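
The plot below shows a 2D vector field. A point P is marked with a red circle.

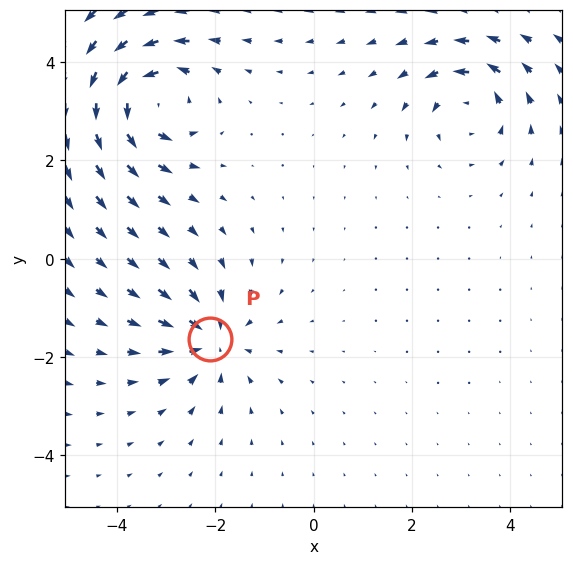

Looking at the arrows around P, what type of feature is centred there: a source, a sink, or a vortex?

At P (-2.1, -1.6) the arrows converge inward. Divergence about -4, curl ≈0 — negative divergence with near-zero curl is a sink.

sink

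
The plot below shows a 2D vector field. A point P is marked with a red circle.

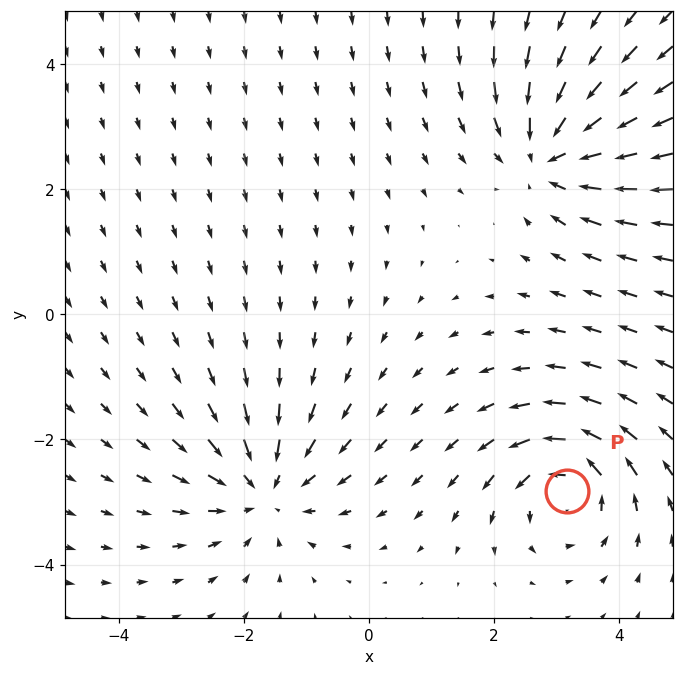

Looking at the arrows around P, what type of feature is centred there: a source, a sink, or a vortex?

vortex

At P (3.2, -2.8) the arrows circulate counterclockwise. Divergence ≈0, curl about +5 — near-zero divergence with nonzero curl is a vortex.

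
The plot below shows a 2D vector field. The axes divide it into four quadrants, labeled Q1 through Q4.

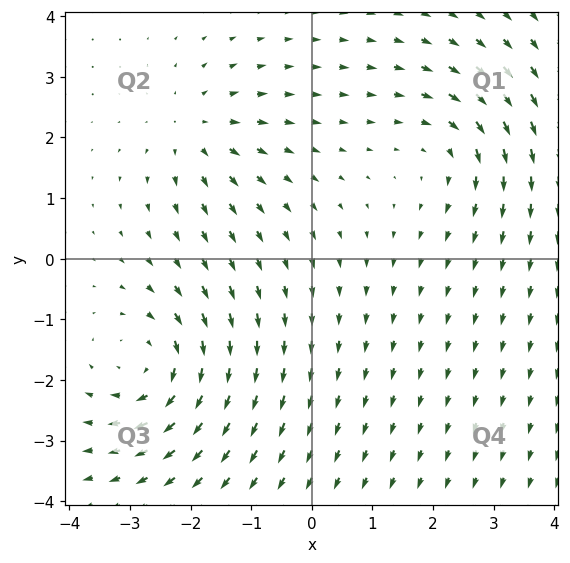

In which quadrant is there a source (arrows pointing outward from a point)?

The source sits at approximately (-1.9, 2.1), which lies in quadrant Q2. The divergence there is about +4, positive as expected for a source.

Q2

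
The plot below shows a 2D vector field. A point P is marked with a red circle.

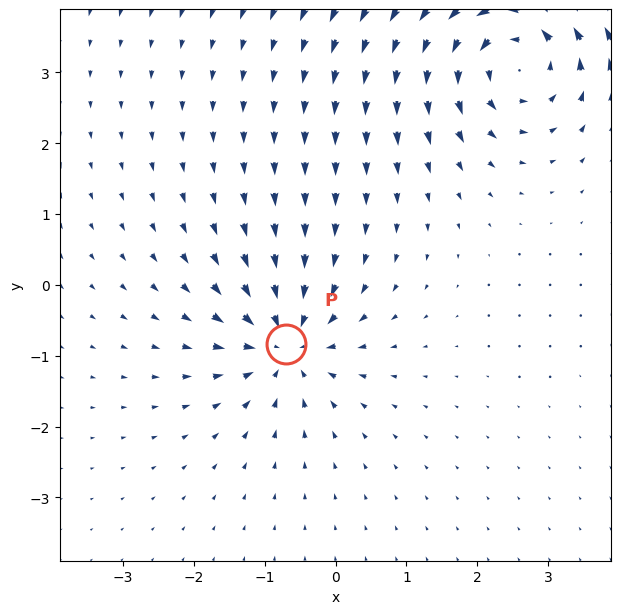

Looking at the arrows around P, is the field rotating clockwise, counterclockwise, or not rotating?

Near P at (-0.7, -0.8) the arrows show no circulation. The curl there is ≈0.

not rotating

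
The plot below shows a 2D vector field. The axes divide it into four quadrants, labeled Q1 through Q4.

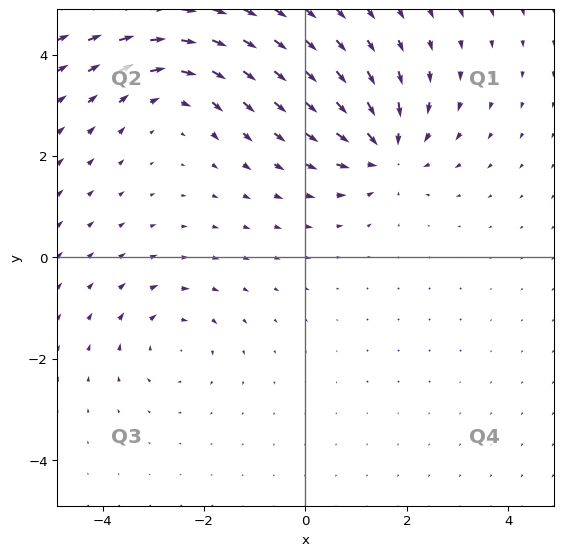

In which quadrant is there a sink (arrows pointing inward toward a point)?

Q1

The sink sits at approximately (1.6, 2.1), which lies in quadrant Q1. The divergence there is about -5, negative as expected for a sink.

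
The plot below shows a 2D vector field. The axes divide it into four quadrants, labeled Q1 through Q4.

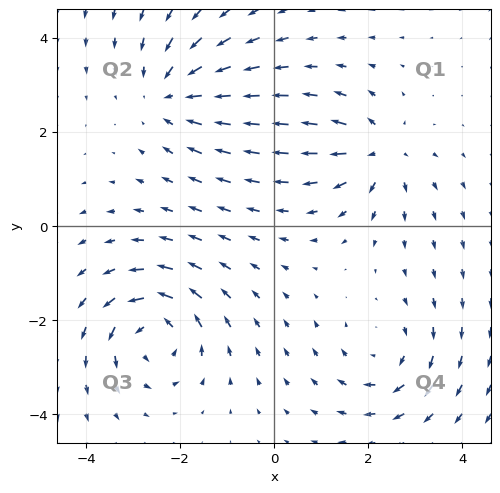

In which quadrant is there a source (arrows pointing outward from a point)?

The source sits at approximately (2.2, 1.6), which lies in quadrant Q1. The divergence there is about +4, positive as expected for a source.

Q1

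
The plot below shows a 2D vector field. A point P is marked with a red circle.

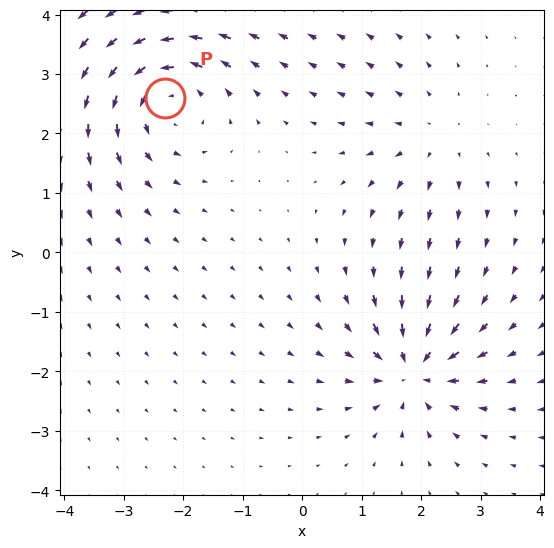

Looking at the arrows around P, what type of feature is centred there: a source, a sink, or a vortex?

At P (-2.3, 2.6) the arrows circulate counterclockwise. Divergence ≈0, curl about +5 — near-zero divergence with nonzero curl is a vortex.

vortex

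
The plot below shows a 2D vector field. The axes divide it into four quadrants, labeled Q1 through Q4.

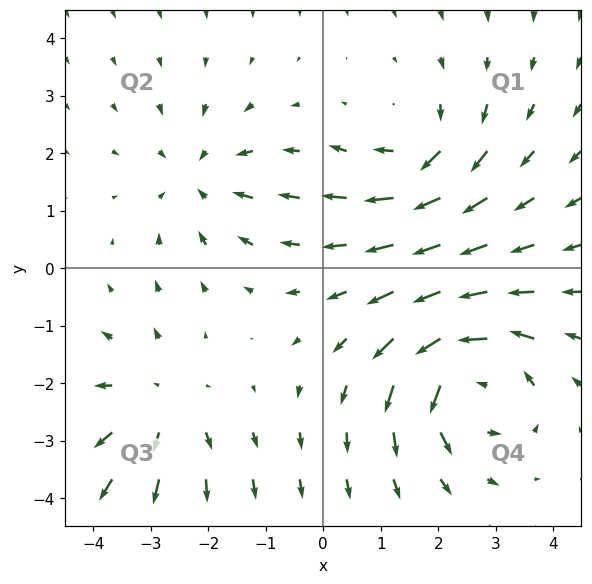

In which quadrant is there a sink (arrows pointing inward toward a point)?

The sink sits at approximately (-2.1, 1.6), which lies in quadrant Q2. The divergence there is about -3, negative as expected for a sink.

Q2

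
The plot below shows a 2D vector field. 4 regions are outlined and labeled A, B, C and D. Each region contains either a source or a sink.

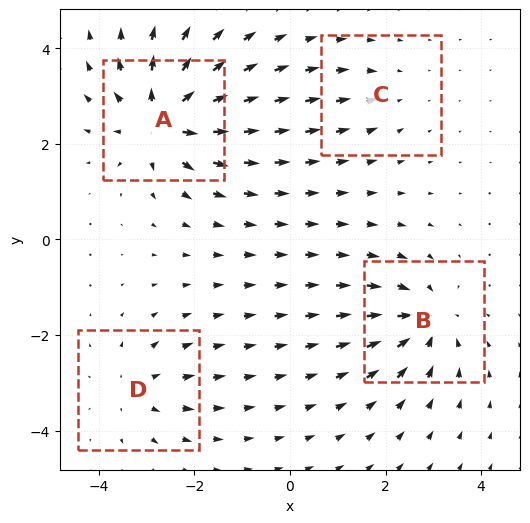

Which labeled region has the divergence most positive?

Divergence at each region's feature centre — A: about +8, B: about -6, C: about -2, D: about +4. Region A is most positive.

A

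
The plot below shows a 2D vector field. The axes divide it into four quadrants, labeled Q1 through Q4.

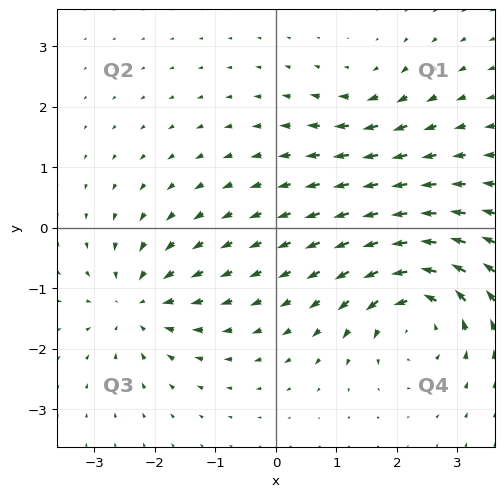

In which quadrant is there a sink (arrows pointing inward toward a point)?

Q3

The sink sits at approximately (-2.3, -1.3), which lies in quadrant Q3. The divergence there is about -4, negative as expected for a sink.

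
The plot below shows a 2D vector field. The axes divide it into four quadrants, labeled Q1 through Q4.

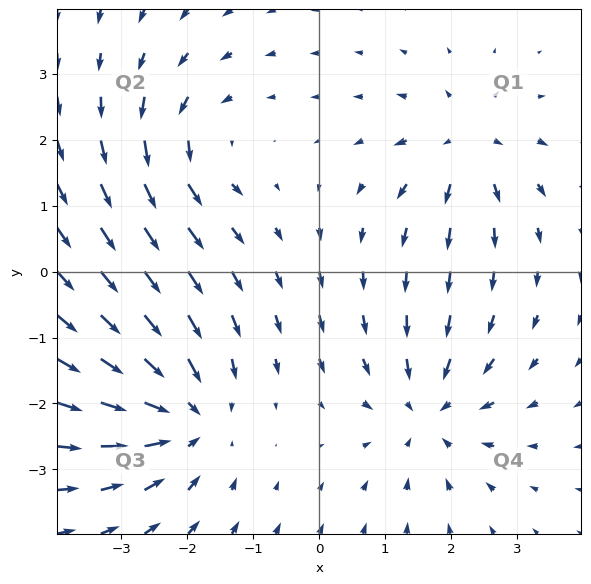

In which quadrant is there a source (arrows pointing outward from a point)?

The source sits at approximately (2.2, 1.9), which lies in quadrant Q1. The divergence there is about +4, positive as expected for a source.

Q1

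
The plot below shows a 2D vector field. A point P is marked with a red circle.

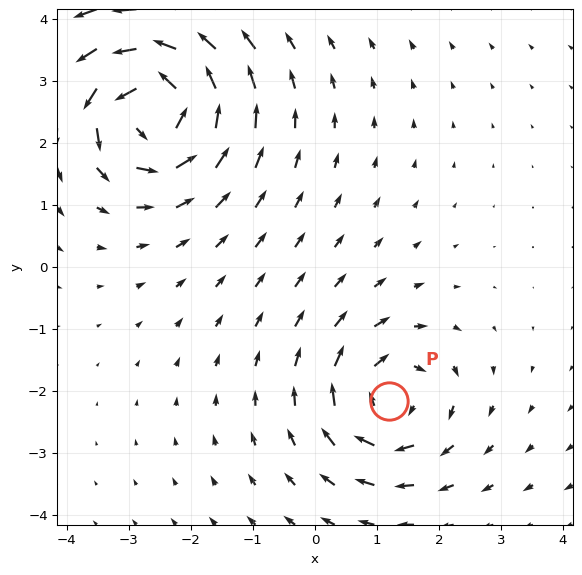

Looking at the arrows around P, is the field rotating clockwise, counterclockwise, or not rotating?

clockwise

Near P at (1.2, -2.2) the arrows circulate clockwise. The curl (z-component) there is about -4; negative curl means clockwise rotation.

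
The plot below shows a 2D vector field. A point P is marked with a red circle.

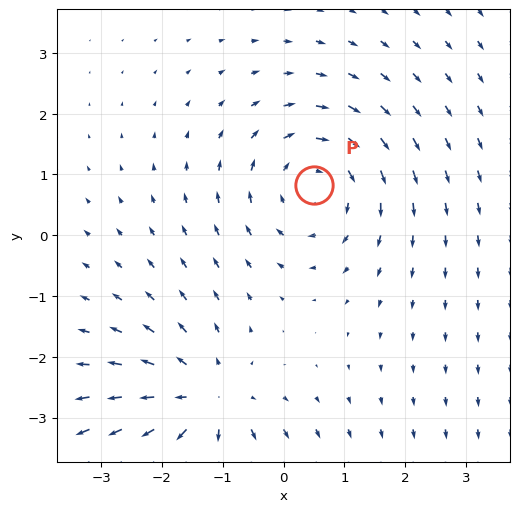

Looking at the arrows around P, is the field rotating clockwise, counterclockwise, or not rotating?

Near P at (0.5, 0.8) the arrows circulate clockwise. The curl (z-component) there is about -2; negative curl means clockwise rotation.

clockwise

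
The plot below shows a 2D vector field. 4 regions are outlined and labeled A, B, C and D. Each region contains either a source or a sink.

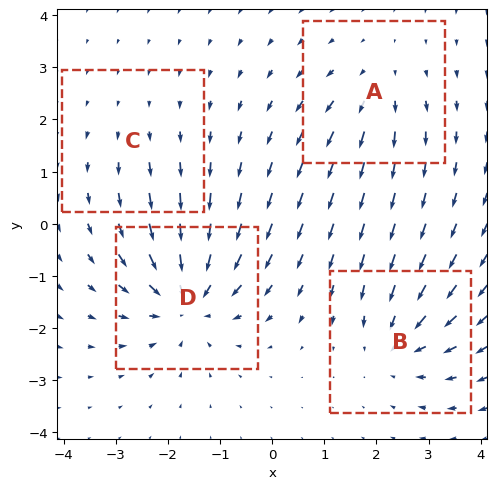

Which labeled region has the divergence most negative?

D

Divergence at each region's feature centre — A: about +4, B: about -5, C: about +2, D: about -7. Region D is most negative.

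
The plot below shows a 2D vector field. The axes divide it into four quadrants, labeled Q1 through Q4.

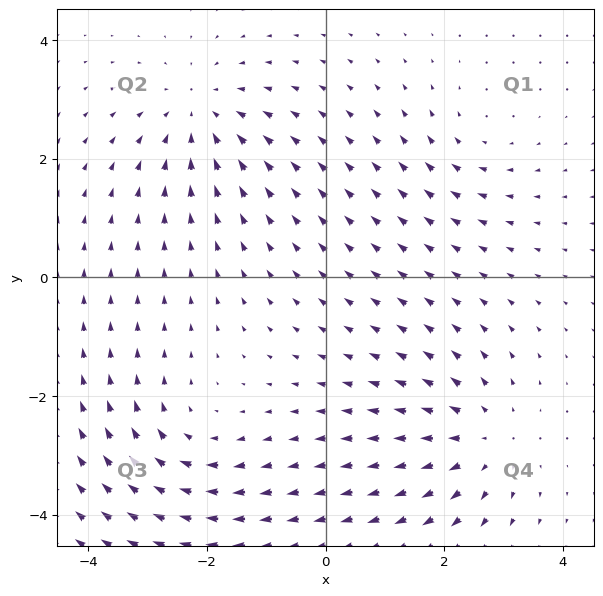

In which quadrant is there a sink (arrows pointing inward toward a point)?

The sink sits at approximately (-2.1, 2.8), which lies in quadrant Q2. The divergence there is about -4, negative as expected for a sink.

Q2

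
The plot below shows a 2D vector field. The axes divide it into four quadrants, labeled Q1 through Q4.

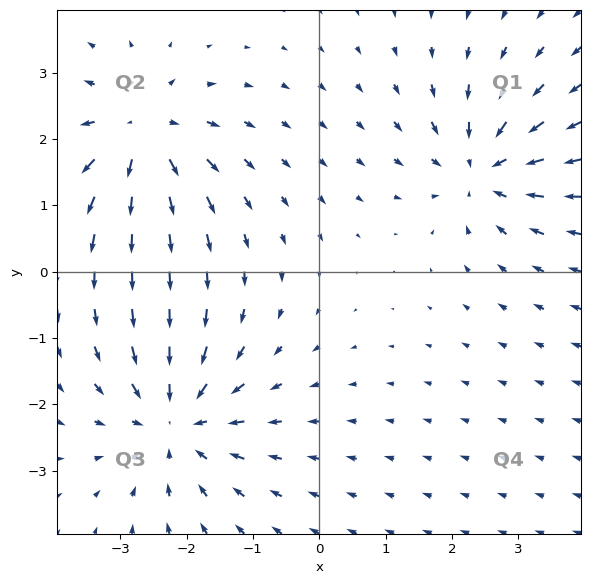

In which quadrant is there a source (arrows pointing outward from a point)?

Q2

The source sits at approximately (-2.7, 2.1), which lies in quadrant Q2. The divergence there is about +4, positive as expected for a source.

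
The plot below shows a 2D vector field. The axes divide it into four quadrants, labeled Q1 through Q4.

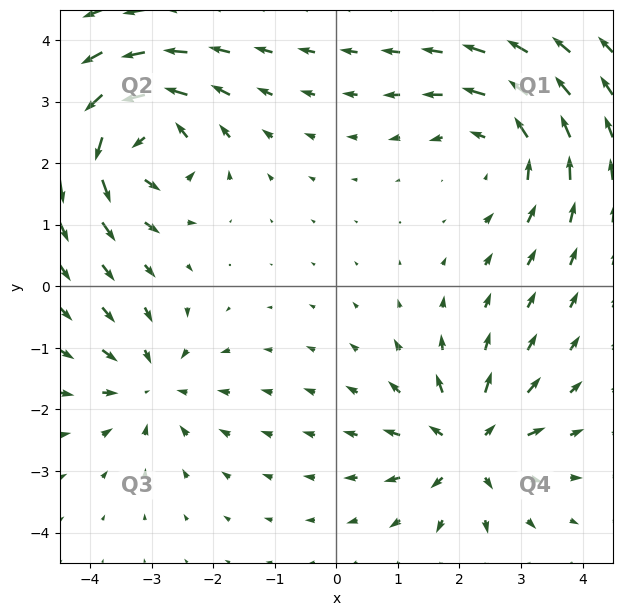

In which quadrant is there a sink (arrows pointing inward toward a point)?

The sink sits at approximately (-3.0, -1.6), which lies in quadrant Q3. The divergence there is about -3, negative as expected for a sink.

Q3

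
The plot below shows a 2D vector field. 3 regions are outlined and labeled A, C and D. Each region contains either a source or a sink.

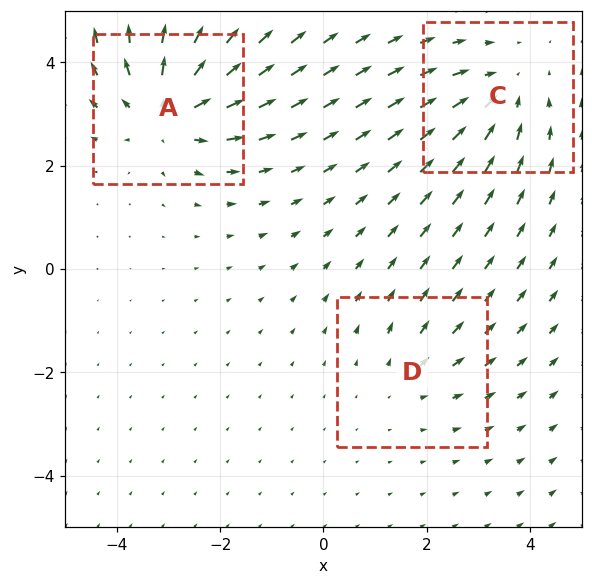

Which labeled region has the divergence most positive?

Divergence at each region's feature centre — A: about +4, C: about -3, D: about +2. Region A is most positive.

A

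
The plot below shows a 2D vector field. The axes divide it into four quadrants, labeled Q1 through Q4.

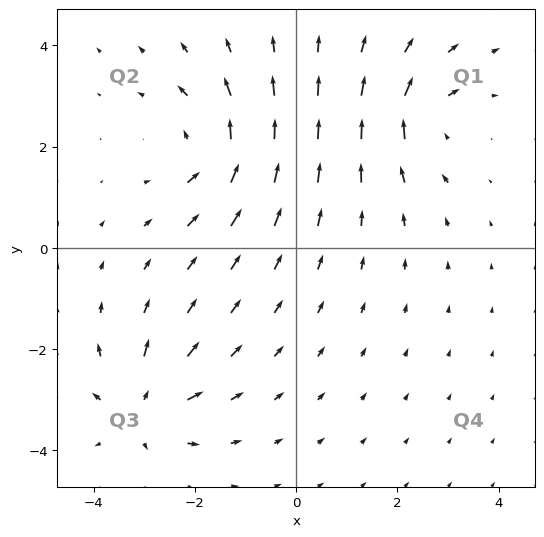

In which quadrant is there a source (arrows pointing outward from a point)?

The source sits at approximately (-3.0, -3.2), which lies in quadrant Q3. The divergence there is about +6, positive as expected for a source.

Q3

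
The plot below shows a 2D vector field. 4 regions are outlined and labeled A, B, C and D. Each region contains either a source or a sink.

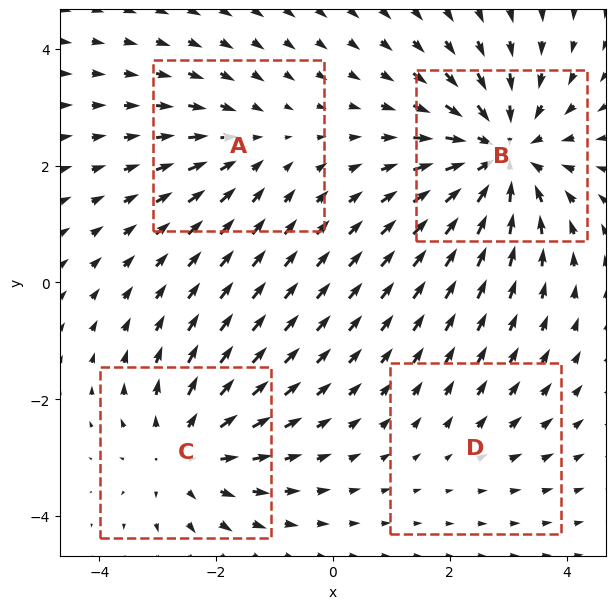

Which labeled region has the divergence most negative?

B

Divergence at each region's feature centre — A: about -3, B: about -6, C: about +4, D: about +2. Region B is most negative.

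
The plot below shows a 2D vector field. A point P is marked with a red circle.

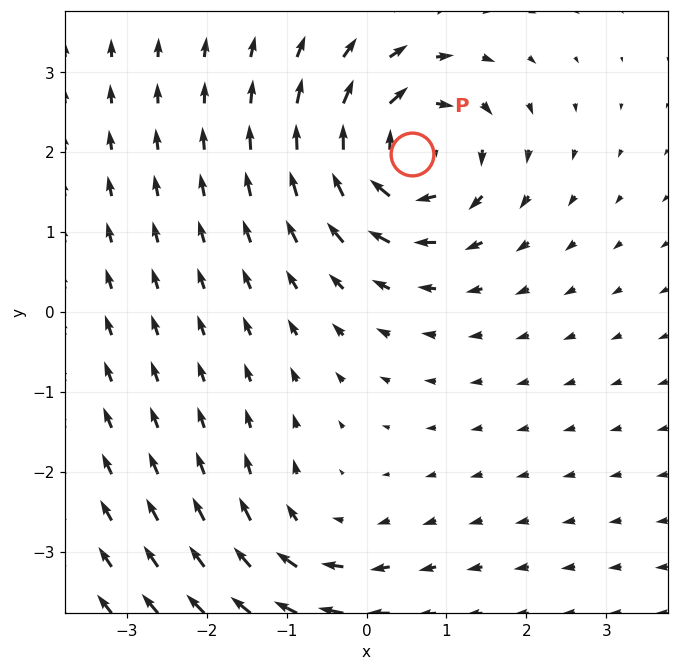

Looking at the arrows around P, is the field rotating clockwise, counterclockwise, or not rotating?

Near P at (0.6, 2.0) the arrows circulate clockwise. The curl (z-component) there is about -7; negative curl means clockwise rotation.

clockwise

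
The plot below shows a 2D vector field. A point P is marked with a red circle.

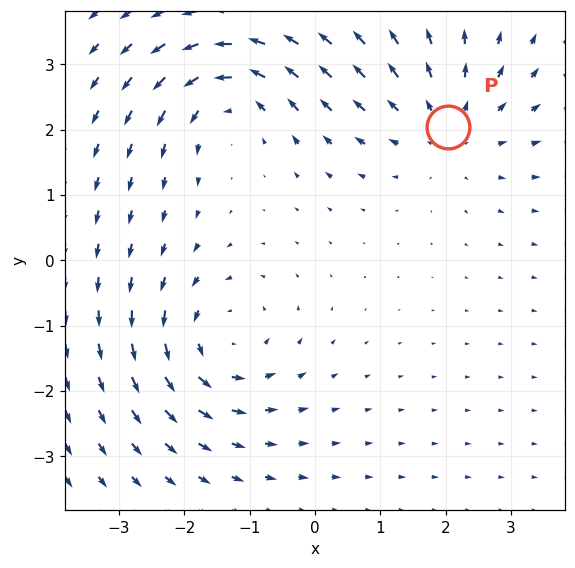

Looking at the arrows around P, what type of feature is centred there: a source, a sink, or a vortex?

At P (2.0, 2.0) the arrows spread outward. Divergence about +3, curl ≈0 — positive divergence with near-zero curl is a source.

source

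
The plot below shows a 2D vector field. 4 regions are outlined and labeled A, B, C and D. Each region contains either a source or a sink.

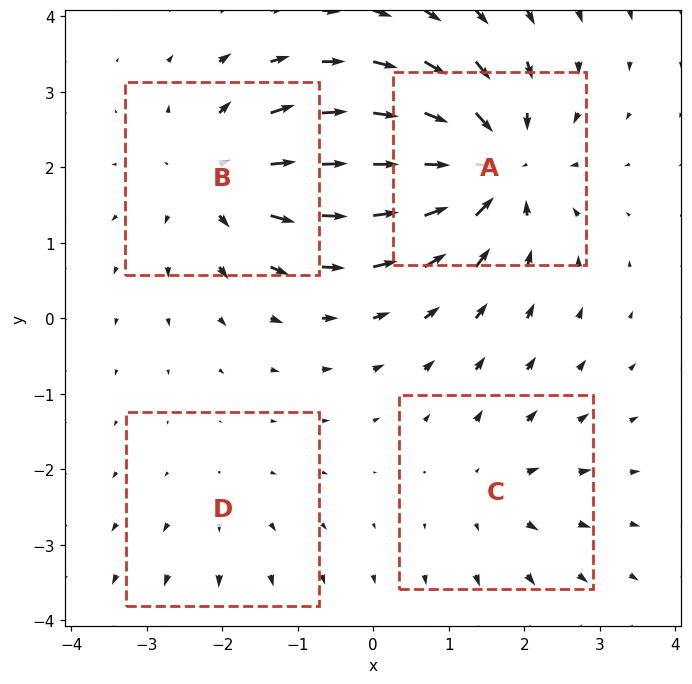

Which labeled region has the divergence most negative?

A

Divergence at each region's feature centre — A: about -8, B: about +6, C: about +3, D: about +2. Region A is most negative.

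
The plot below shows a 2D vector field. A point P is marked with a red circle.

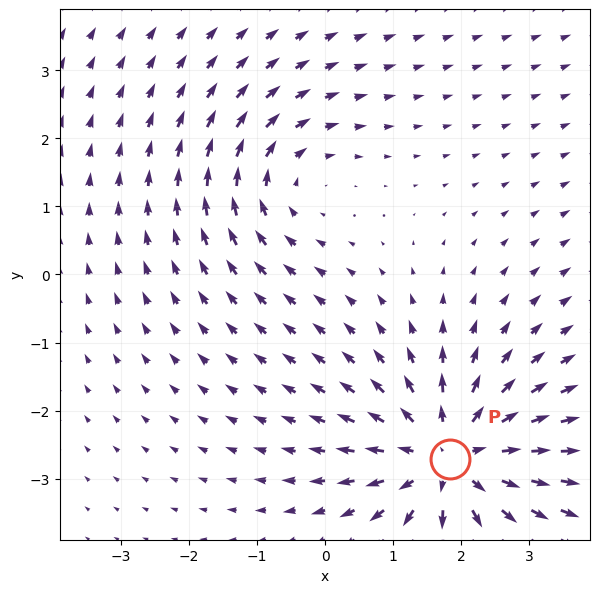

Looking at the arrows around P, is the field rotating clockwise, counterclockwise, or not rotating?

Near P at (1.8, -2.7) the arrows show no circulation. The curl there is ≈0.

not rotating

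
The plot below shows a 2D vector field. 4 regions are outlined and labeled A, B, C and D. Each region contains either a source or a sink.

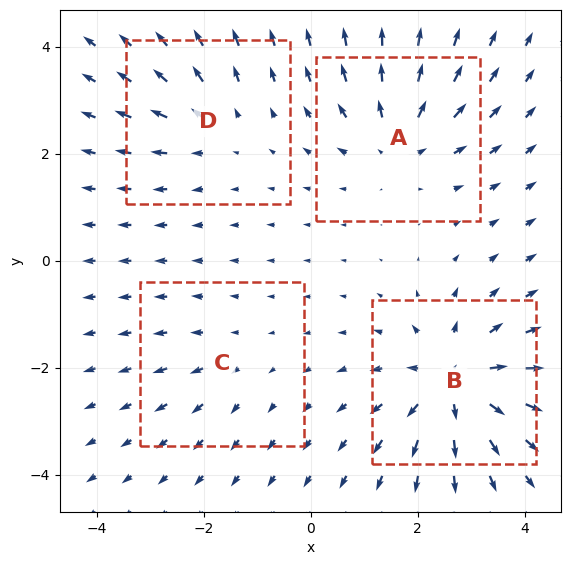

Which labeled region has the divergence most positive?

B

Divergence at each region's feature centre — A: about +5, B: about +7, C: about +2, D: about +3. Region B is most positive.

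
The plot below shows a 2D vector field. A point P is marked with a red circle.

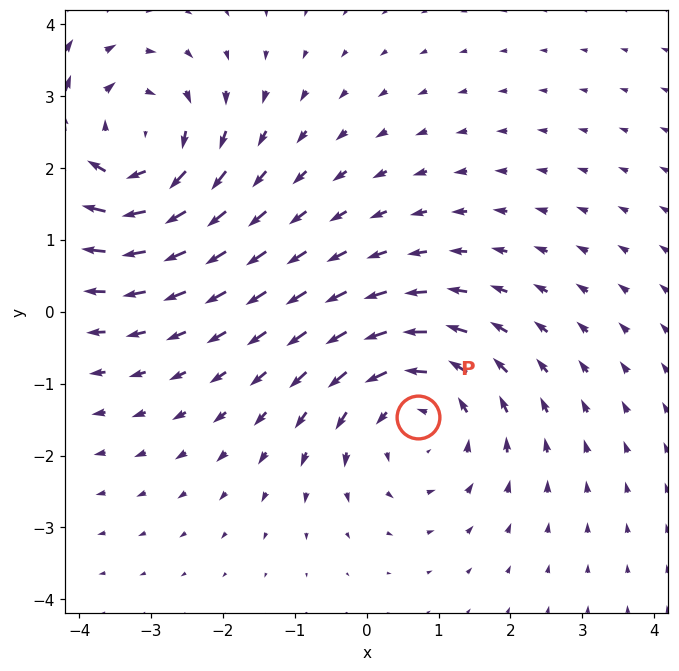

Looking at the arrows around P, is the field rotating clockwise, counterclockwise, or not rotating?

counterclockwise

Near P at (0.7, -1.5) the arrows circulate counterclockwise. The curl (z-component) there is about +4; positive curl means counterclockwise rotation.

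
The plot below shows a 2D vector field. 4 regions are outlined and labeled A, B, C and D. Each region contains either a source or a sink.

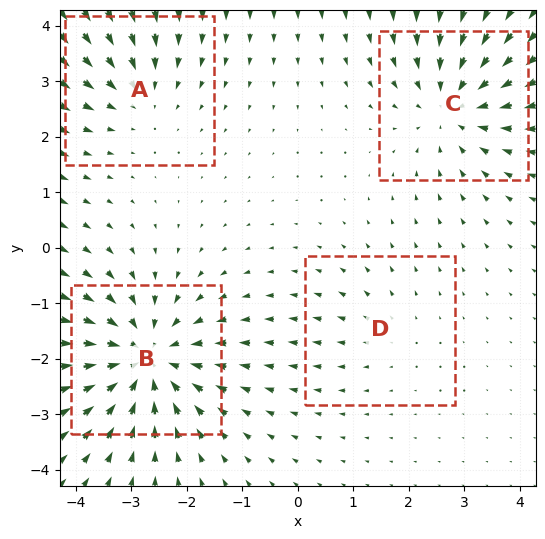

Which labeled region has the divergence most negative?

B

Divergence at each region's feature centre — A: about -3, B: about -6, C: about -5, D: about +2. Region B is most negative.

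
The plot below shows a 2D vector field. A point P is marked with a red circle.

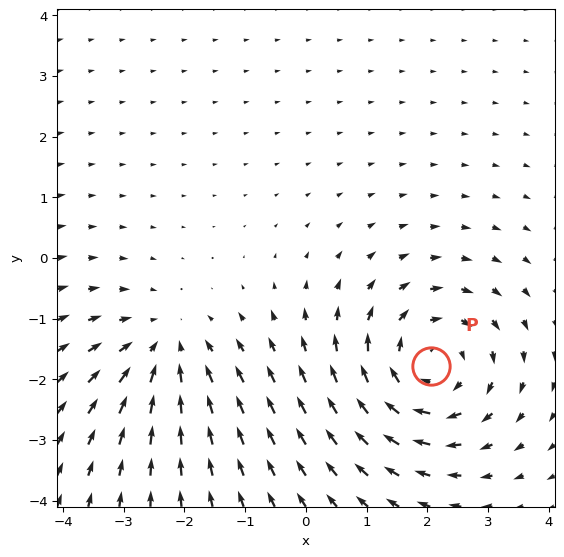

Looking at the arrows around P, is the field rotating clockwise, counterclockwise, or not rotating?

Near P at (2.1, -1.8) the arrows circulate clockwise. The curl (z-component) there is about -4; negative curl means clockwise rotation.

clockwise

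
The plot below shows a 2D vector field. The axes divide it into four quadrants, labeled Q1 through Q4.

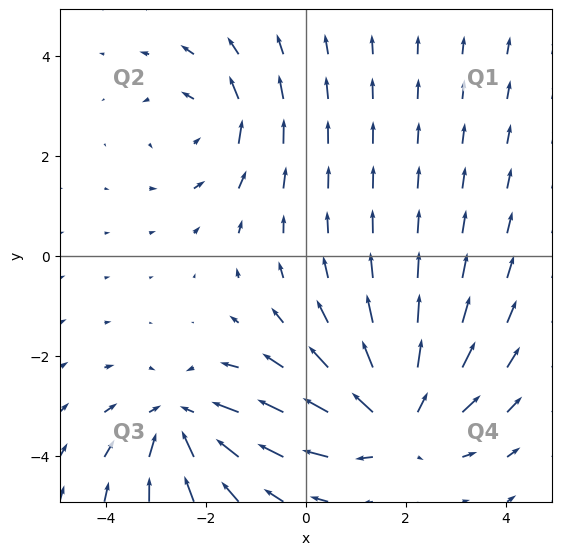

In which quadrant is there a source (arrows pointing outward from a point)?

The source sits at approximately (1.8, -3.3), which lies in quadrant Q4. The divergence there is about +4, positive as expected for a source.

Q4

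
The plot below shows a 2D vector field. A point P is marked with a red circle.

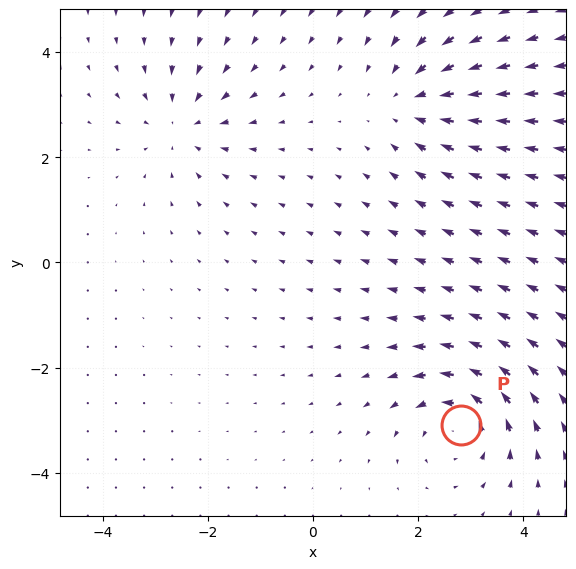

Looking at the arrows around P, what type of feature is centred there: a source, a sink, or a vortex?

At P (2.8, -3.1) the arrows circulate counterclockwise. Divergence ≈0, curl about +5 — near-zero divergence with nonzero curl is a vortex.

vortex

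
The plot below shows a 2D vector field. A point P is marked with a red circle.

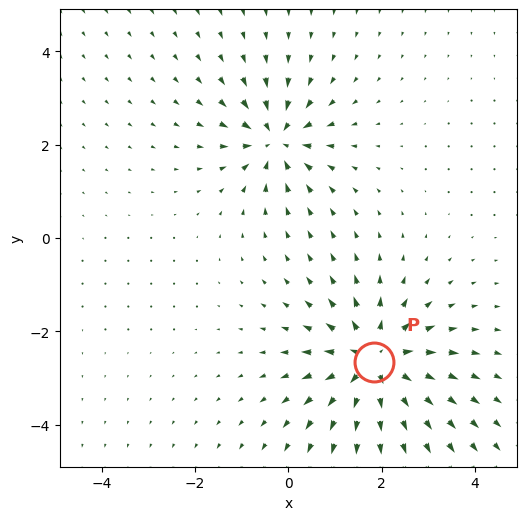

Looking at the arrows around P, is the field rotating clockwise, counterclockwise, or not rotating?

not rotating

Near P at (1.8, -2.7) the arrows show no circulation. The curl there is ≈0.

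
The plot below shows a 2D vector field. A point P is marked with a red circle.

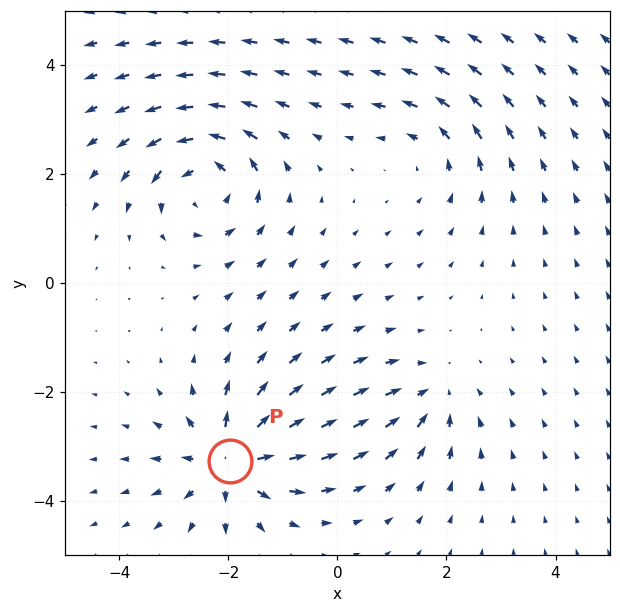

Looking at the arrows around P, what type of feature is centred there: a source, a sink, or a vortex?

At P (-2.0, -3.3) the arrows spread outward. Divergence about +6, curl ≈0 — positive divergence with near-zero curl is a source.

source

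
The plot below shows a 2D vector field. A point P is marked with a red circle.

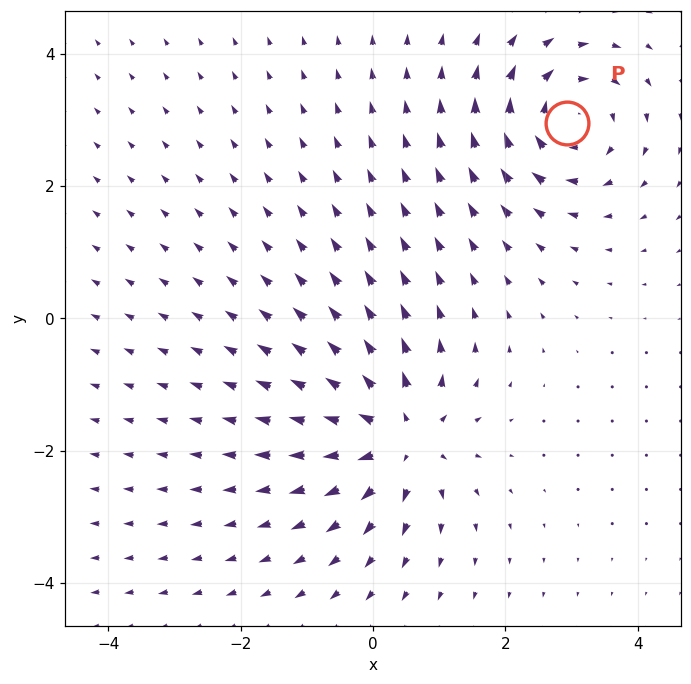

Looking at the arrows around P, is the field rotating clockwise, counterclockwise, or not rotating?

Near P at (2.9, 3.0) the arrows circulate clockwise. The curl (z-component) there is about -5; negative curl means clockwise rotation.

clockwise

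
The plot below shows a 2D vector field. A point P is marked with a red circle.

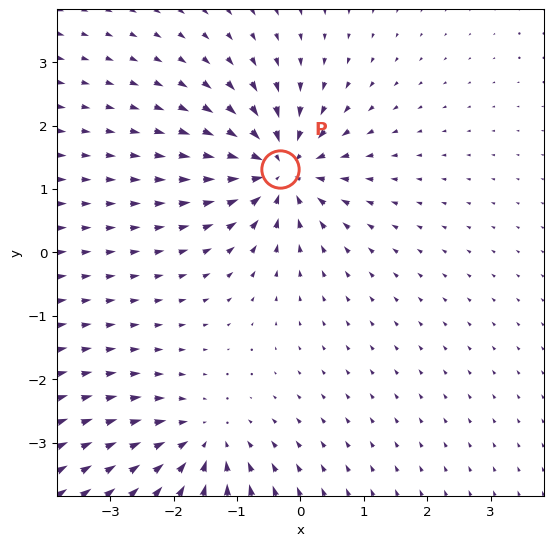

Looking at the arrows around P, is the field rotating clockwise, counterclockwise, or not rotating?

Near P at (-0.3, 1.3) the arrows show no circulation. The curl there is ≈0.

not rotating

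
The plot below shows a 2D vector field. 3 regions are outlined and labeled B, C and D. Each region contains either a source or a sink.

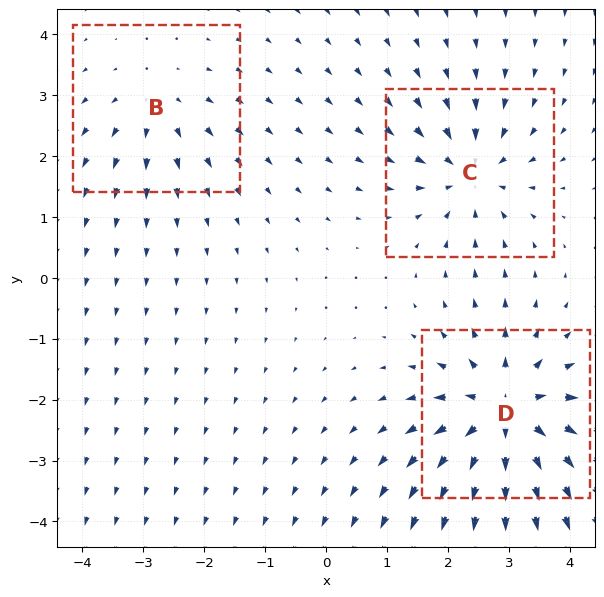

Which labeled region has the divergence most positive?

Divergence at each region's feature centre — B: about +2, C: about -4, D: about +6. Region D is most positive.

D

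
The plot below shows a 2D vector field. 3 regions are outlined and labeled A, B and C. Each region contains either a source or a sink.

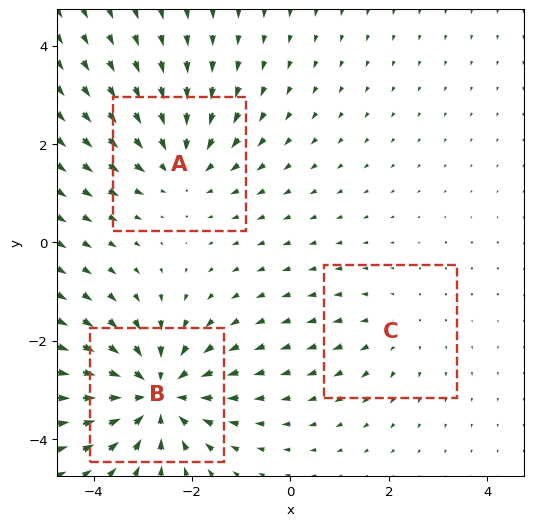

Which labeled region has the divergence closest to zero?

C

Divergence at each region's feature centre — A: about -3, B: about -5, C: about +2. Region C is closest to zero.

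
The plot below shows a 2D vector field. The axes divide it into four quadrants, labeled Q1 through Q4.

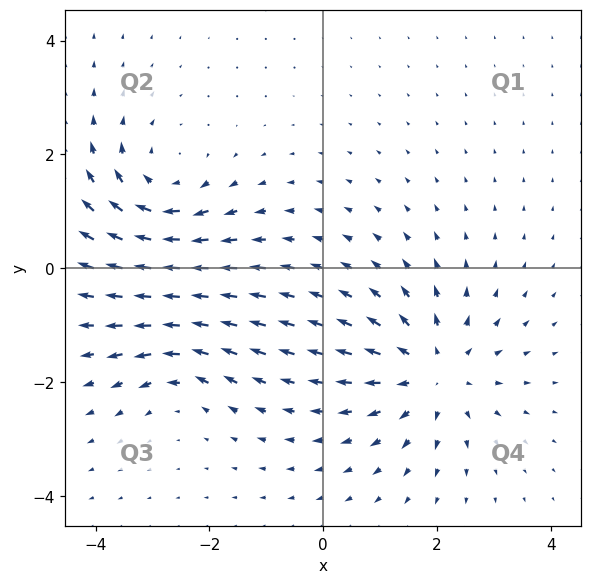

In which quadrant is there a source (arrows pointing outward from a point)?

The source sits at approximately (1.9, -1.8), which lies in quadrant Q4. The divergence there is about +5, positive as expected for a source.

Q4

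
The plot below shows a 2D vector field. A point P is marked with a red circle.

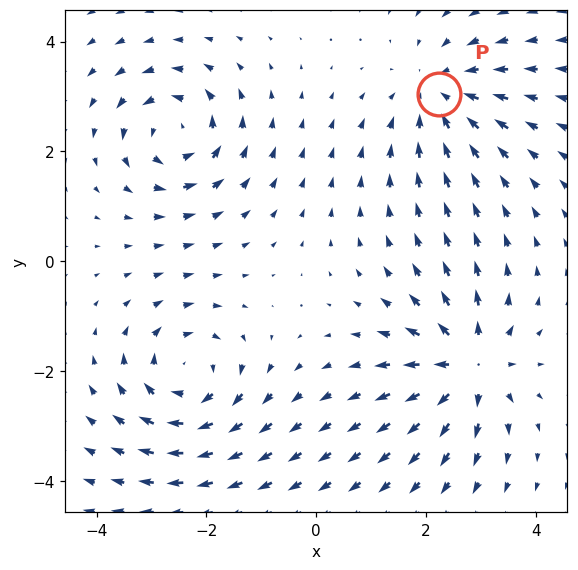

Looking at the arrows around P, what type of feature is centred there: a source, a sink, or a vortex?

At P (2.2, 3.1) the arrows converge inward. Divergence about -2, curl ≈0 — negative divergence with near-zero curl is a sink.

sink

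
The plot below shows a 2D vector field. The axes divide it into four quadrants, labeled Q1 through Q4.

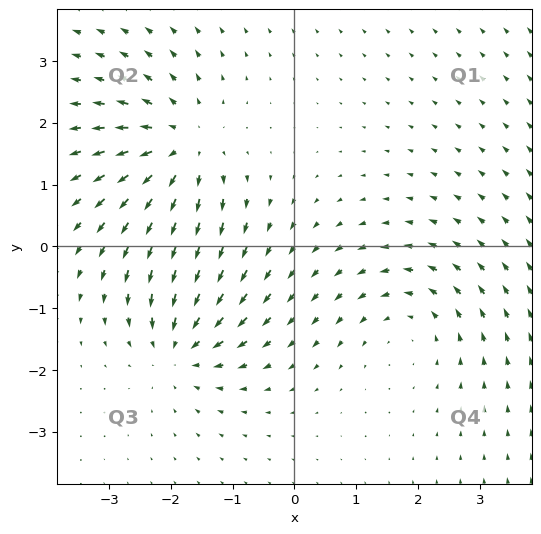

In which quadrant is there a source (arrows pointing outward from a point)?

Q2

The source sits at approximately (-1.8, 1.6), which lies in quadrant Q2. The divergence there is about +4, positive as expected for a source.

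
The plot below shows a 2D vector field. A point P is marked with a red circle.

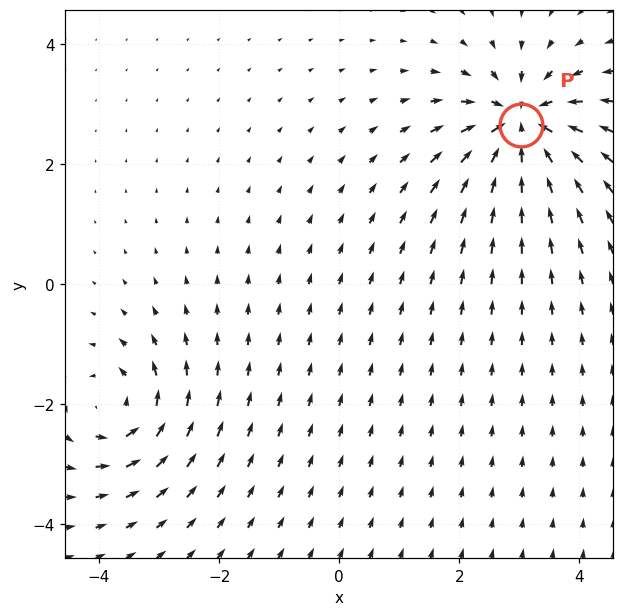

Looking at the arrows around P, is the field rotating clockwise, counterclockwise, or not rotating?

not rotating

Near P at (3.0, 2.7) the arrows show no circulation. The curl there is ≈0.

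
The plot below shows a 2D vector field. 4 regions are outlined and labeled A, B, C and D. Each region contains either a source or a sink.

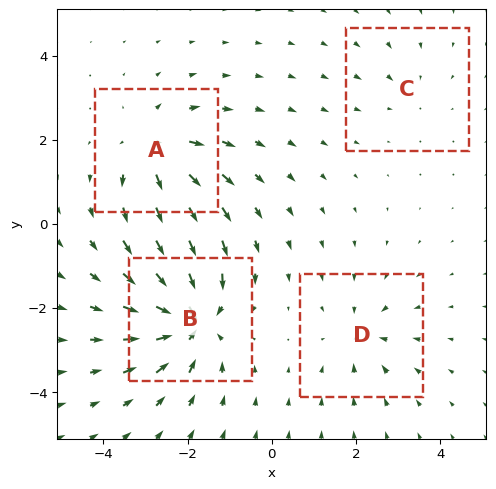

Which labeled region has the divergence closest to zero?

C

Divergence at each region's feature centre — A: about +5, B: about -7, C: about -2, D: about -4. Region C is closest to zero.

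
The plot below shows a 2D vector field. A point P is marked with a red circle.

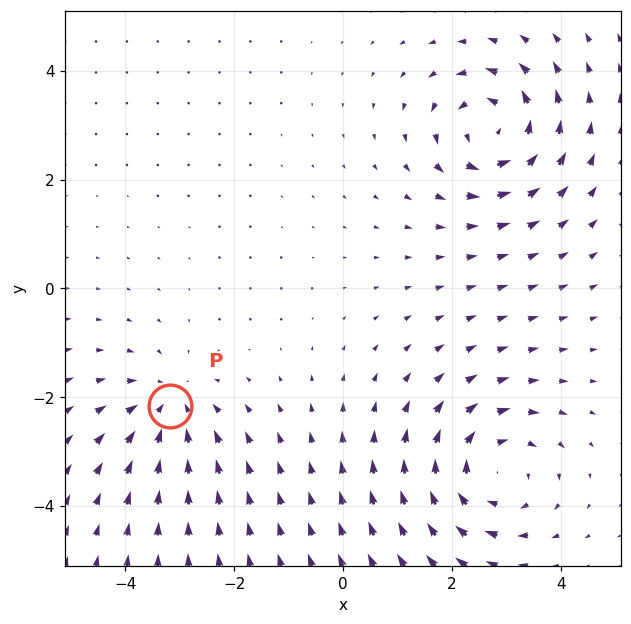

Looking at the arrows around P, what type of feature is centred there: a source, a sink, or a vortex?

sink

At P (-3.2, -2.2) the arrows converge inward. Divergence about -4, curl ≈0 — negative divergence with near-zero curl is a sink.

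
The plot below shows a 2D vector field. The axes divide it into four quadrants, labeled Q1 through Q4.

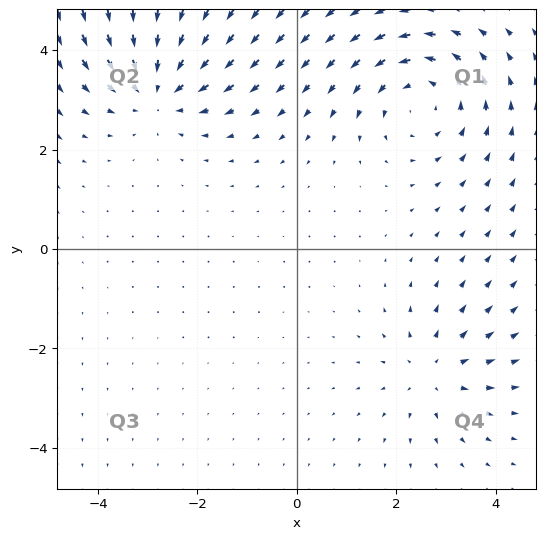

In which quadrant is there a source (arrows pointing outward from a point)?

The source sits at approximately (2.8, -2.5), which lies in quadrant Q4. The divergence there is about +4, positive as expected for a source.

Q4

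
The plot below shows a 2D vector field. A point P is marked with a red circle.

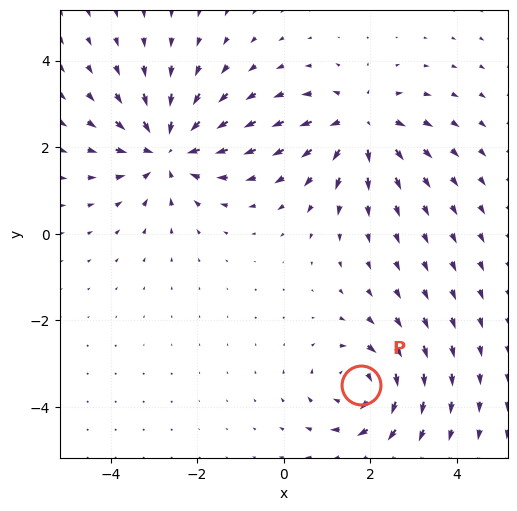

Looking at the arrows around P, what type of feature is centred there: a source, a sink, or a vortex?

At P (1.8, -3.5) the arrows circulate clockwise. Divergence ≈0, curl about -4 — near-zero divergence with nonzero curl is a vortex.

vortex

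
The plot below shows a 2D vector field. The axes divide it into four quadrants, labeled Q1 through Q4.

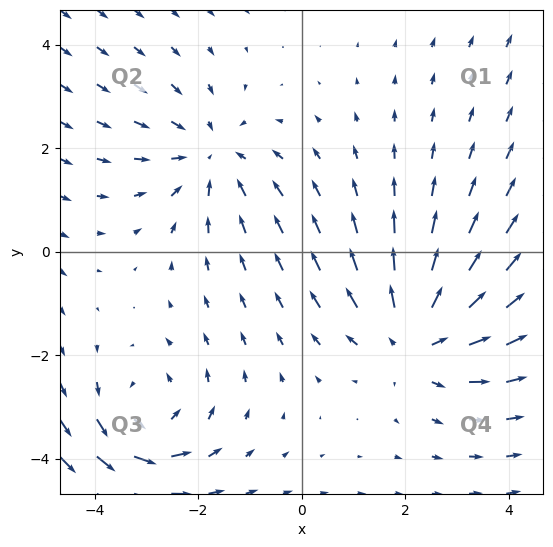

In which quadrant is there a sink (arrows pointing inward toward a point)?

Q2

The sink sits at approximately (-1.7, 1.9), which lies in quadrant Q2. The divergence there is about -3, negative as expected for a sink.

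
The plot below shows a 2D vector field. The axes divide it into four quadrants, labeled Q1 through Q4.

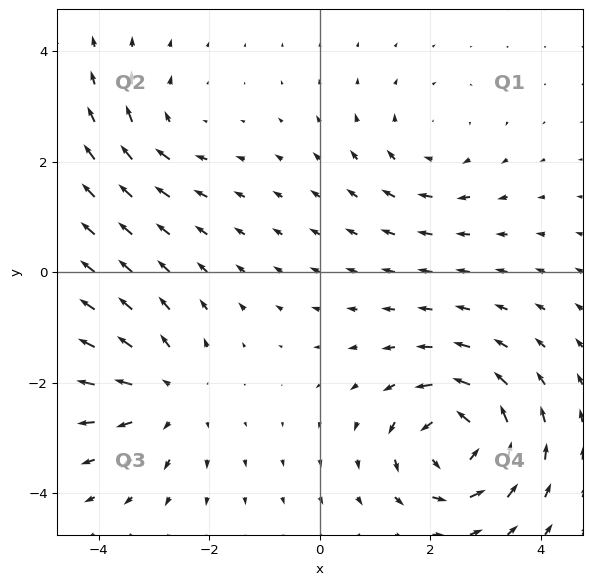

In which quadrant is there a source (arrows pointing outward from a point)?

Q3

The source sits at approximately (-2.8, -2.2), which lies in quadrant Q3. The divergence there is about +3, positive as expected for a source.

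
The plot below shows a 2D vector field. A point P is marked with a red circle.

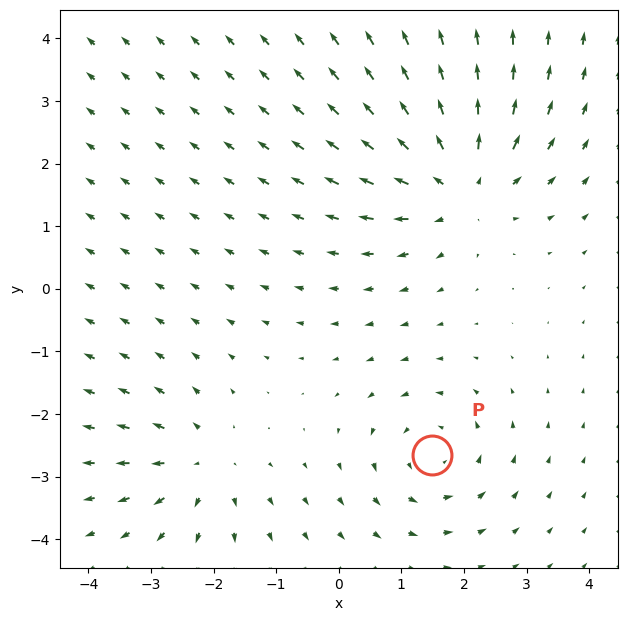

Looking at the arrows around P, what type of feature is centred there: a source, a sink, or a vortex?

At P (1.5, -2.7) the arrows circulate counterclockwise. Divergence ≈0, curl about +4 — near-zero divergence with nonzero curl is a vortex.

vortex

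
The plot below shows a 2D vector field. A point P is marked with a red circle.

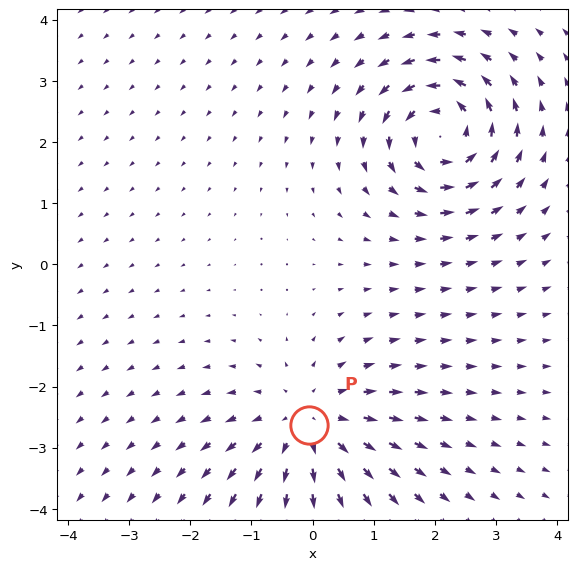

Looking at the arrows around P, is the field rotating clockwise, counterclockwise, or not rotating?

not rotating

Near P at (-0.1, -2.6) the arrows show no circulation. The curl there is ≈0.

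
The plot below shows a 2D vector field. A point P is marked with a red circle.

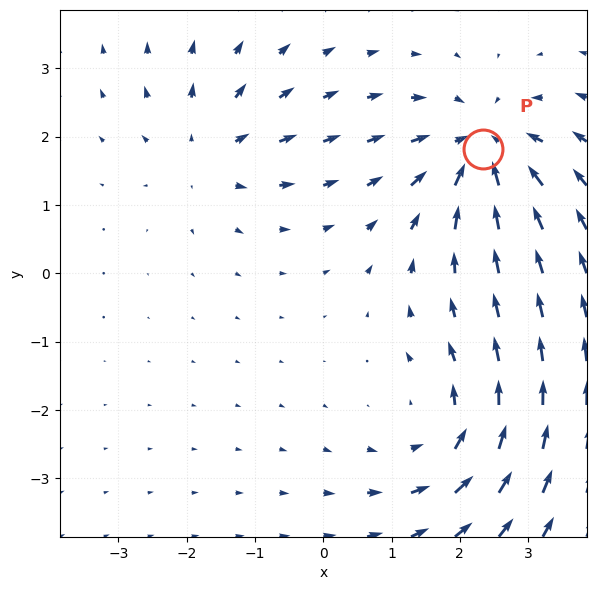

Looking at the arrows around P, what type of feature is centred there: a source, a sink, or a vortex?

sink

At P (2.3, 1.8) the arrows converge inward. Divergence about -6, curl ≈0 — negative divergence with near-zero curl is a sink.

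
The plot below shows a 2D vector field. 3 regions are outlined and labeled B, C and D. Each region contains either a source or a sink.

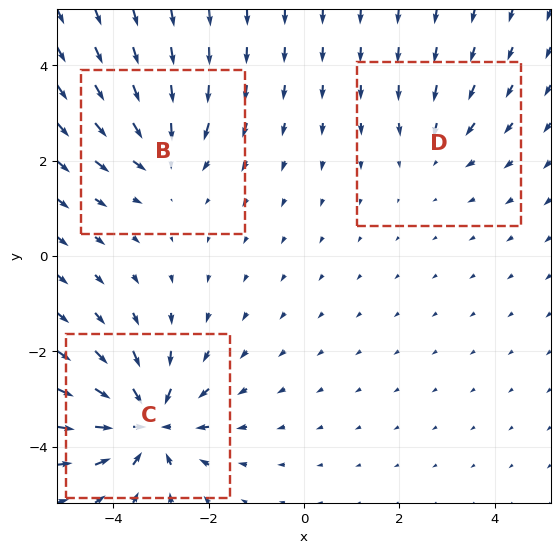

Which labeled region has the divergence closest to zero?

D

Divergence at each region's feature centre — B: about -3, C: about -5, D: about -2. Region D is closest to zero.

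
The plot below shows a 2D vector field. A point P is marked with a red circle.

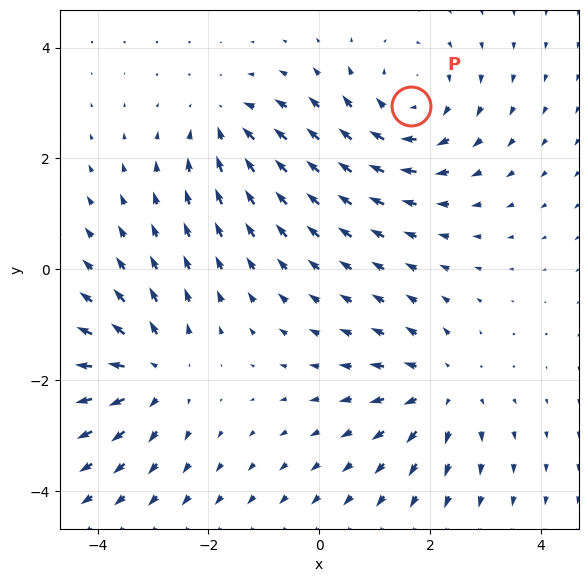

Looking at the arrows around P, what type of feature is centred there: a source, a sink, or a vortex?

vortex

At P (1.7, 3.0) the arrows circulate clockwise. Divergence ≈0, curl about -4 — near-zero divergence with nonzero curl is a vortex.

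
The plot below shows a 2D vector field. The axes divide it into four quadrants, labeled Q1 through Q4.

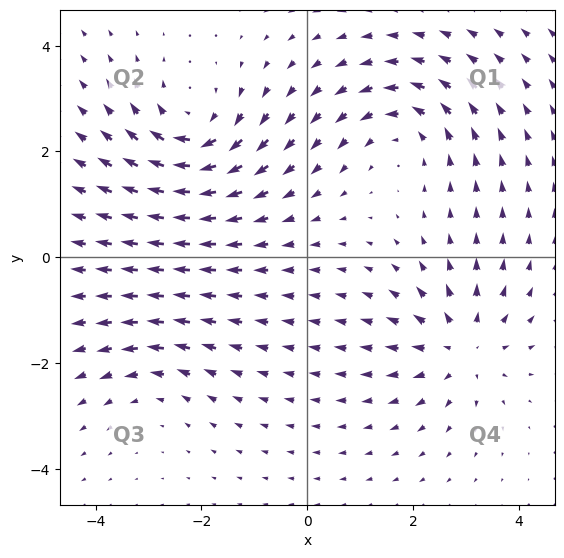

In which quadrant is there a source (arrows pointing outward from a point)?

The source sits at approximately (2.9, -1.7), which lies in quadrant Q4. The divergence there is about +4, positive as expected for a source.

Q4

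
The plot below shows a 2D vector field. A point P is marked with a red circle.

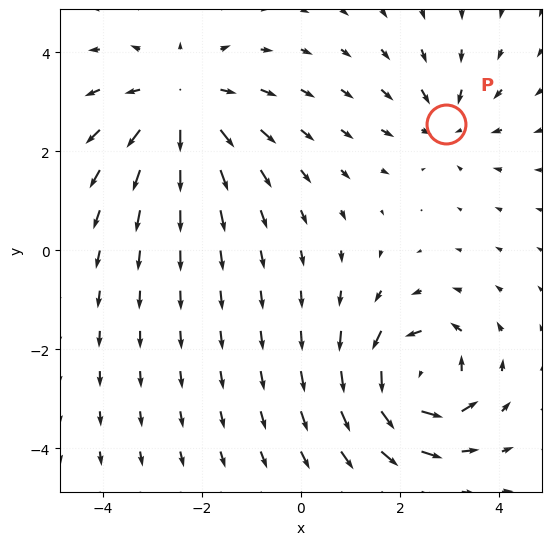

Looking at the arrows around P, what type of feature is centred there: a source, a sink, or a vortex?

sink

At P (2.9, 2.6) the arrows converge inward. Divergence about -3, curl ≈0 — negative divergence with near-zero curl is a sink.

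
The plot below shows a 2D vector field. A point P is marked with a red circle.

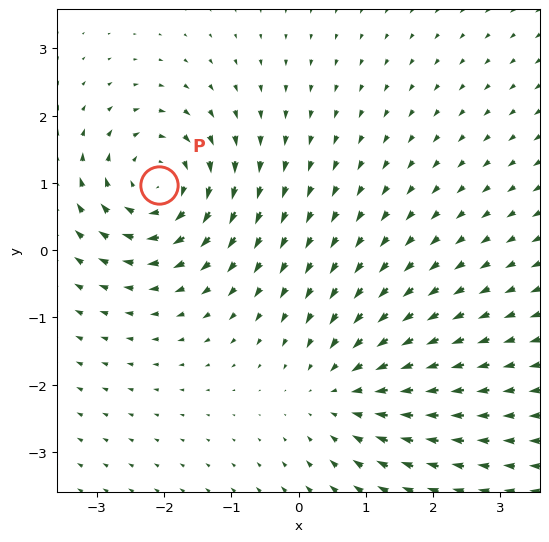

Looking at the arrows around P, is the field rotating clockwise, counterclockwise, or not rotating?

Near P at (-2.1, 1.0) the arrows circulate clockwise. The curl (z-component) there is about -6; negative curl means clockwise rotation.

clockwise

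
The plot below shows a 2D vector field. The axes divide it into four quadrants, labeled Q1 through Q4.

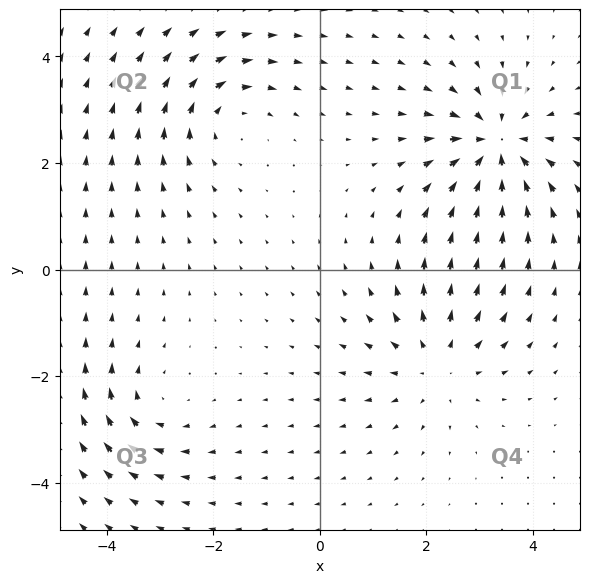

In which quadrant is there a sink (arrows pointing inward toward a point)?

The sink sits at approximately (3.3, 2.3), which lies in quadrant Q1. The divergence there is about -5, negative as expected for a sink.

Q1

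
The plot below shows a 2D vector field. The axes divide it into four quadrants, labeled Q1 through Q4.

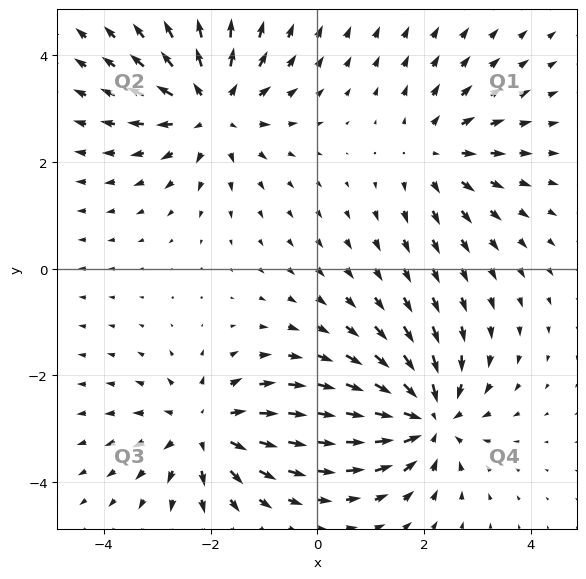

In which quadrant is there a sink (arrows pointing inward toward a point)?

Q4

The sink sits at approximately (2.1, -2.8), which lies in quadrant Q4. The divergence there is about -6, negative as expected for a sink.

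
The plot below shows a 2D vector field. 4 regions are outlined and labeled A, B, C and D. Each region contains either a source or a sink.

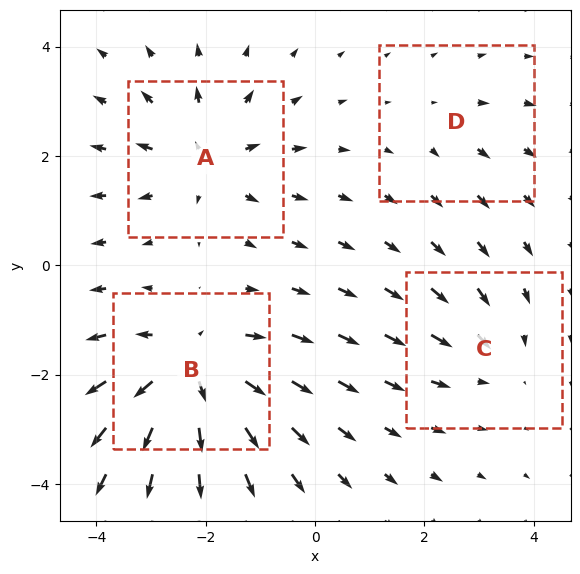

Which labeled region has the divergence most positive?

Divergence at each region's feature centre — A: about +5, B: about +7, C: about -3, D: about +2. Region B is most positive.

B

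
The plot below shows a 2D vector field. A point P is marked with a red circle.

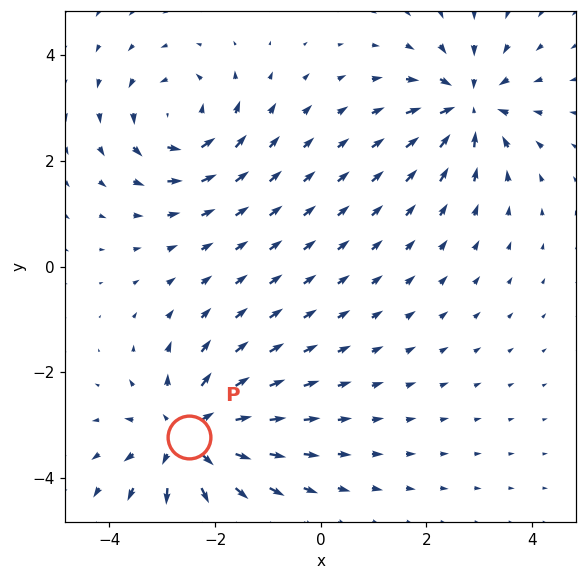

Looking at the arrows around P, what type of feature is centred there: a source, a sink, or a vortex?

source

At P (-2.5, -3.2) the arrows spread outward. Divergence about +5, curl ≈0 — positive divergence with near-zero curl is a source.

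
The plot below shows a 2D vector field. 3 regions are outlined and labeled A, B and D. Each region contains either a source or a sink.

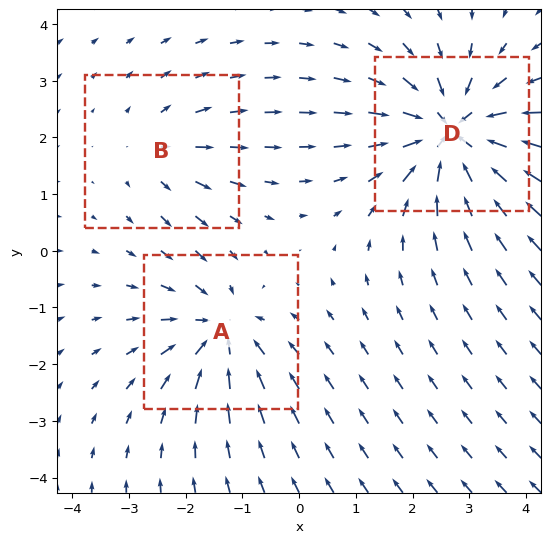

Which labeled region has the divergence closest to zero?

Divergence at each region's feature centre — A: about -4, B: about +2, D: about -5. Region B is closest to zero.

B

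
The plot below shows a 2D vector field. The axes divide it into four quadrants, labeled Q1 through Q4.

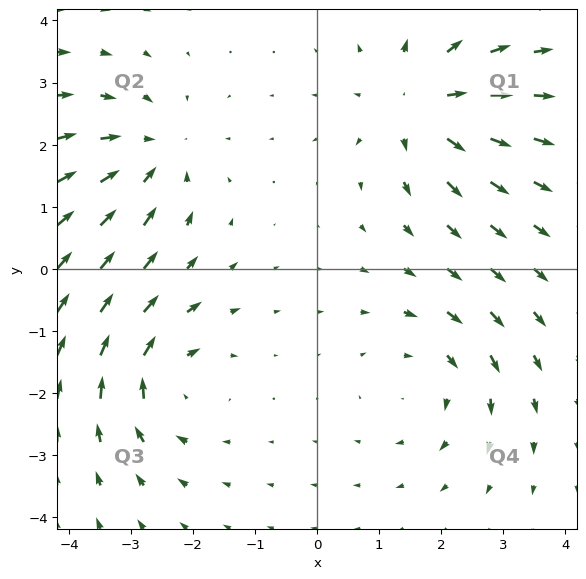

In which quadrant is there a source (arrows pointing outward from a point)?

The source sits at approximately (1.7, 2.6), which lies in quadrant Q1. The divergence there is about +5, positive as expected for a source.

Q1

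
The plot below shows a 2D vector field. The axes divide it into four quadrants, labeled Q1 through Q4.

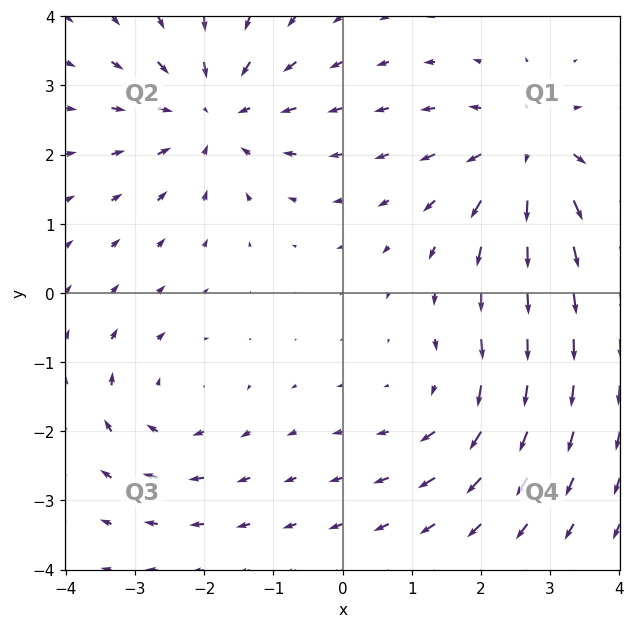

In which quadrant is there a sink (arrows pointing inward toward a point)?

The sink sits at approximately (-1.9, 2.6), which lies in quadrant Q2. The divergence there is about -4, negative as expected for a sink.

Q2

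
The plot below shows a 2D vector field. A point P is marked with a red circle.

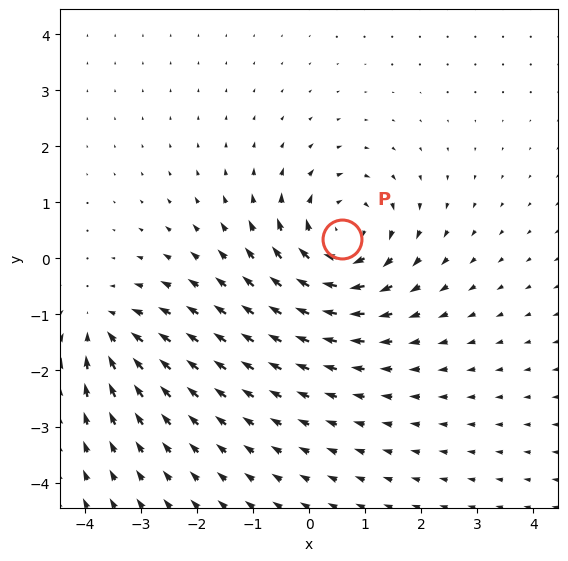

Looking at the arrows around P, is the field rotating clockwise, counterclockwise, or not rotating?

clockwise

Near P at (0.6, 0.3) the arrows circulate clockwise. The curl (z-component) there is about -5; negative curl means clockwise rotation.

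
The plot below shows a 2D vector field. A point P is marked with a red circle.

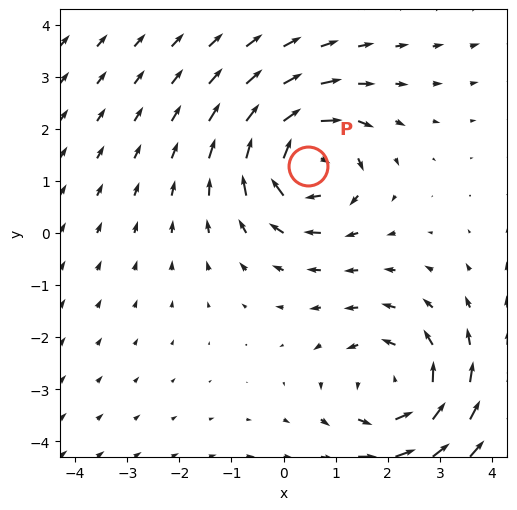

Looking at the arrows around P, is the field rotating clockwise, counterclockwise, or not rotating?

Near P at (0.5, 1.3) the arrows circulate clockwise. The curl (z-component) there is about -5; negative curl means clockwise rotation.

clockwise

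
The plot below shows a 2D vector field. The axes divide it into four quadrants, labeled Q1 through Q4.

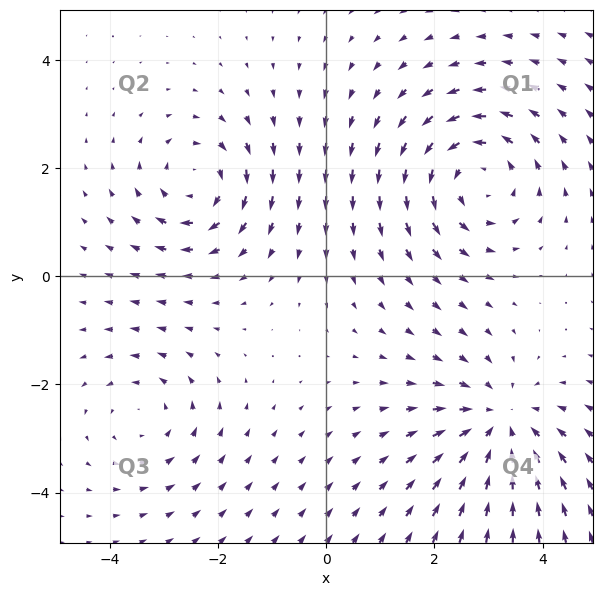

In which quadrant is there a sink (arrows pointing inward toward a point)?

Q4

The sink sits at approximately (3.2, -2.7), which lies in quadrant Q4. The divergence there is about -4, negative as expected for a sink.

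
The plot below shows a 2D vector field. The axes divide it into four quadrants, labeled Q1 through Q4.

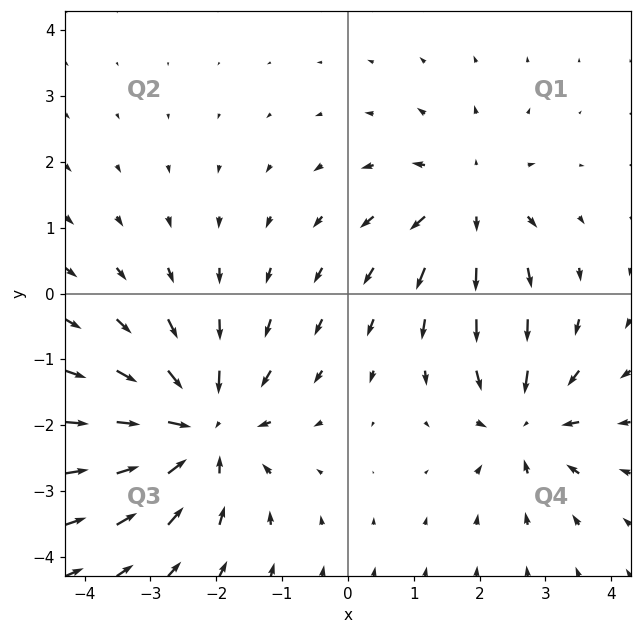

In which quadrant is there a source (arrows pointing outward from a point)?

Q1

The source sits at approximately (1.8, 1.4), which lies in quadrant Q1. The divergence there is about +3, positive as expected for a source.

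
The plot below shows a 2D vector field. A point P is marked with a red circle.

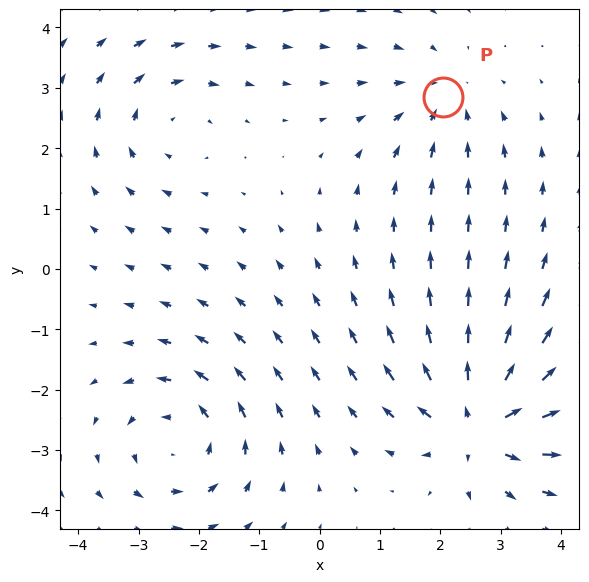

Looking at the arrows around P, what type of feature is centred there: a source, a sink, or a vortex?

sink

At P (2.0, 2.8) the arrows converge inward. Divergence about -3, curl ≈0 — negative divergence with near-zero curl is a sink.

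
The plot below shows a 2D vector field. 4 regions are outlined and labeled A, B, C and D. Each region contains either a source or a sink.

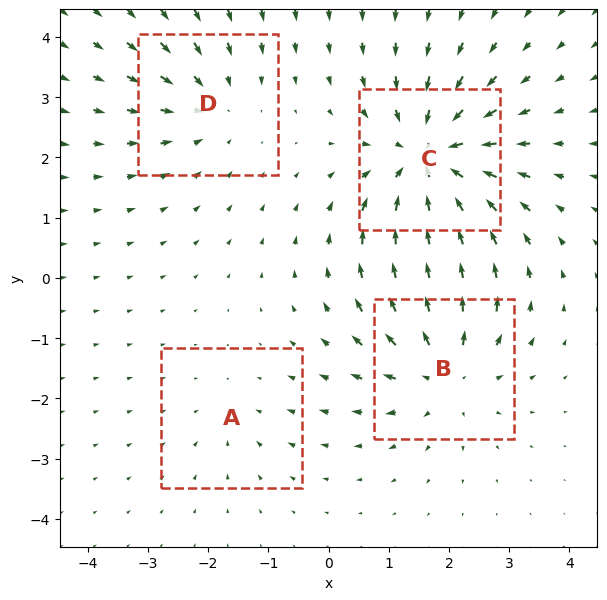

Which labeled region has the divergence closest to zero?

A

Divergence at each region's feature centre — A: about -2, B: about +5, C: about -6, D: about -3. Region A is closest to zero.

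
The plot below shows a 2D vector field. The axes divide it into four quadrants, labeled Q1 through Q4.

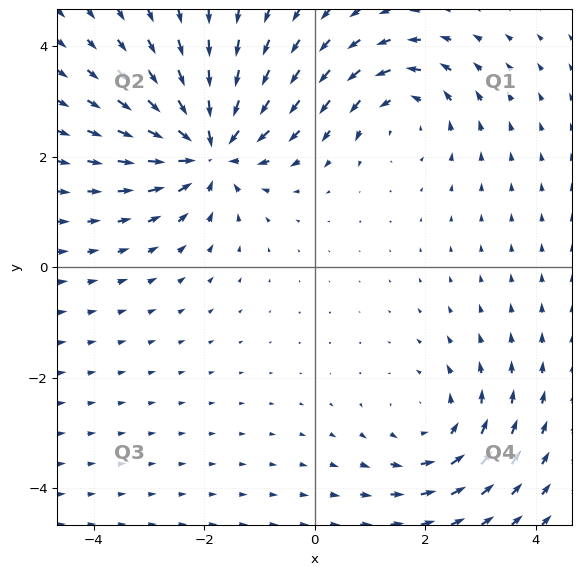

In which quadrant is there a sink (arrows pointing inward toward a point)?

The sink sits at approximately (-1.9, 2.1), which lies in quadrant Q2. The divergence there is about -6, negative as expected for a sink.

Q2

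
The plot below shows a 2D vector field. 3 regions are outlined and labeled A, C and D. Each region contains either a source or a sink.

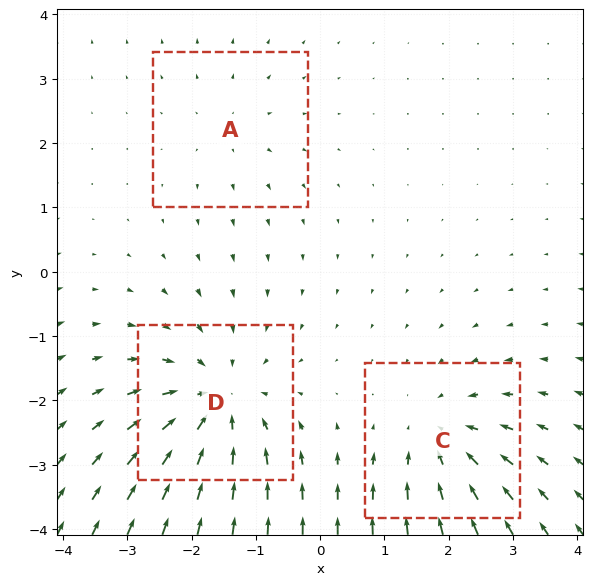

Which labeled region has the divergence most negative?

D

Divergence at each region's feature centre — A: about +2, C: about -3, D: about -4. Region D is most negative.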